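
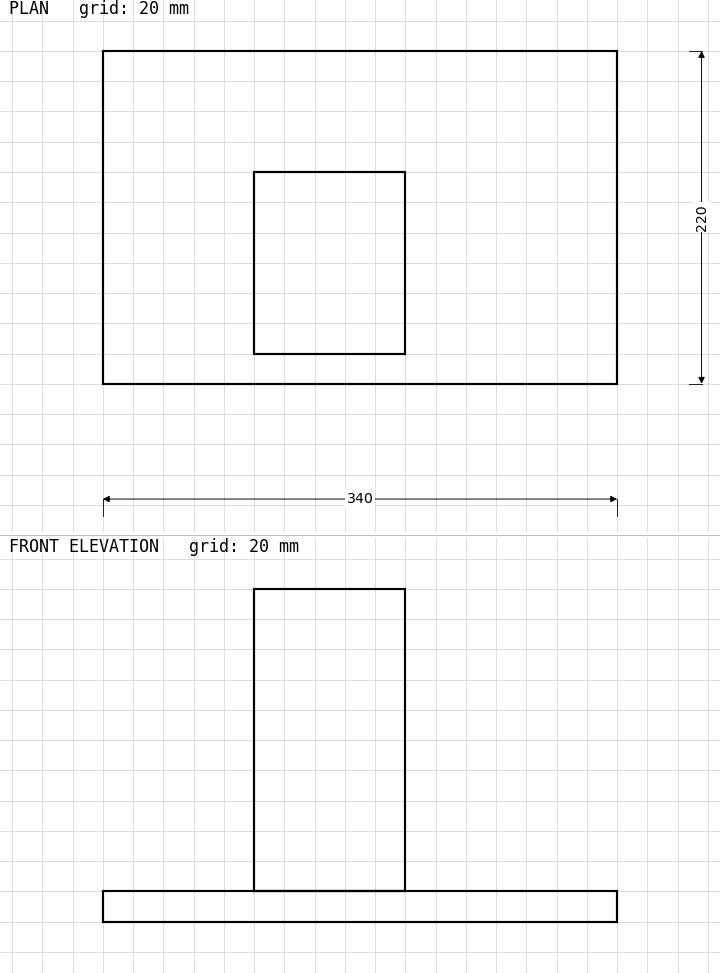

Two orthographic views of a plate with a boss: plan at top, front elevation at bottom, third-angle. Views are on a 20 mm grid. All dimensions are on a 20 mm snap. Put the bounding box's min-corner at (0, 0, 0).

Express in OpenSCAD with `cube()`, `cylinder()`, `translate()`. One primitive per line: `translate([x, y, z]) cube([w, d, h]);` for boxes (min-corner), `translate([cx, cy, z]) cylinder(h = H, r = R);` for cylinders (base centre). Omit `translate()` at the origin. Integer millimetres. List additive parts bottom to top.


cube([340, 220, 20]);
translate([100, 20, 20]) cube([100, 120, 200]);


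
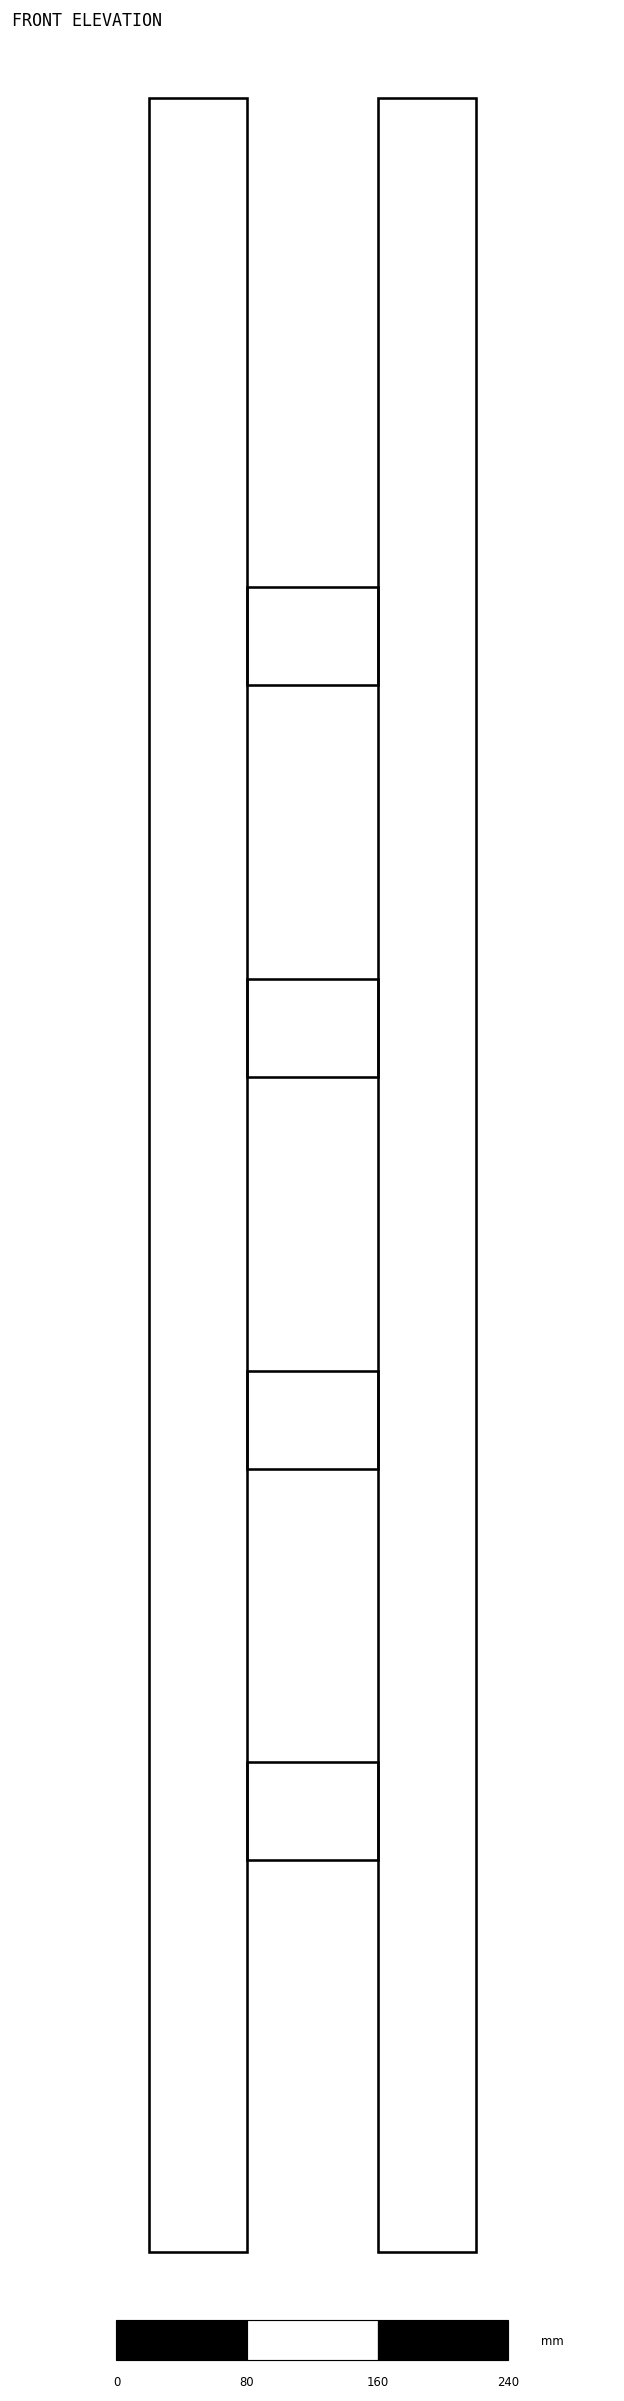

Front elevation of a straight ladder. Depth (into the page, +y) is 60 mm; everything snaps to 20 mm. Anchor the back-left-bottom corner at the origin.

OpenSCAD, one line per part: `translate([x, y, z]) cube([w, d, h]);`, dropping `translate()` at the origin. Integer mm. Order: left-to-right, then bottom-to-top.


cube([60, 60, 1320]);
translate([60, 0, 240]) cube([80, 60, 60]);
translate([60, 0, 480]) cube([80, 60, 60]);
translate([60, 0, 720]) cube([80, 60, 60]);
translate([60, 0, 960]) cube([80, 60, 60]);
translate([140, 0, 0]) cube([60, 60, 1320]);


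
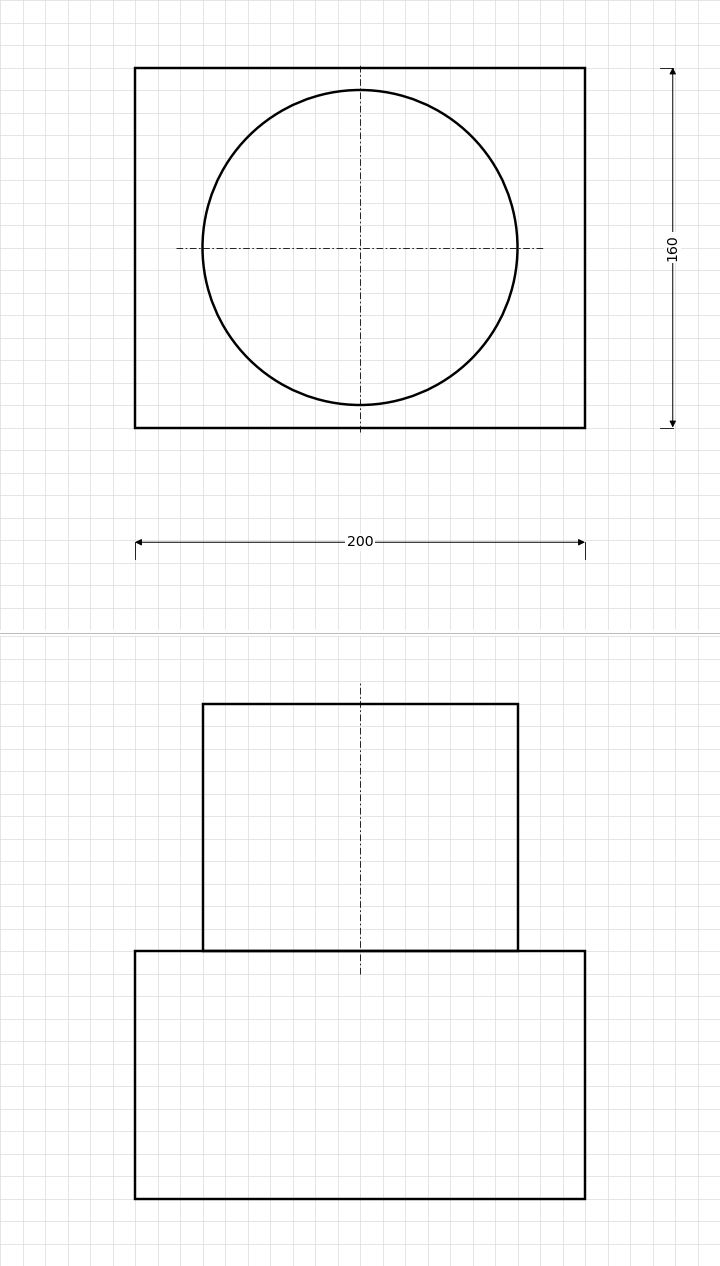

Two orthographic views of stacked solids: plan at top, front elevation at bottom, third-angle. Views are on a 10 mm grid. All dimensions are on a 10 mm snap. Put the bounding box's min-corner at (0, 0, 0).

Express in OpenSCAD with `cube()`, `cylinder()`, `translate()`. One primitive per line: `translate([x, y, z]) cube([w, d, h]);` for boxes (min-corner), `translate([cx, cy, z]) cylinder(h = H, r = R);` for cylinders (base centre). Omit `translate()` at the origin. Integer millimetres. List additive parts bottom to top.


cube([200, 160, 110]);
translate([100, 80, 110]) cylinder(h = 110, r = 70);


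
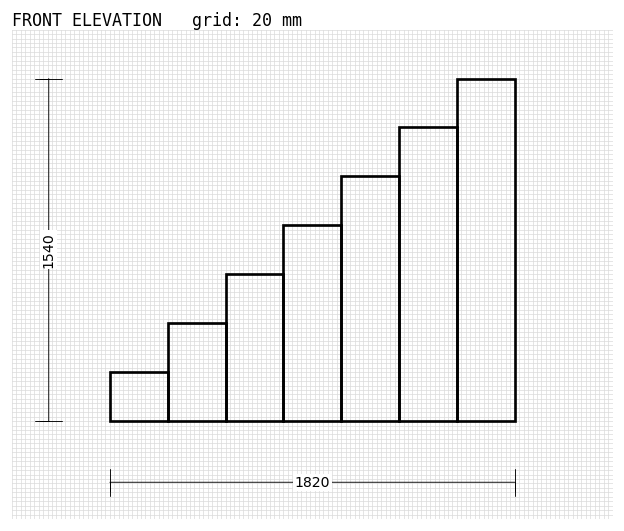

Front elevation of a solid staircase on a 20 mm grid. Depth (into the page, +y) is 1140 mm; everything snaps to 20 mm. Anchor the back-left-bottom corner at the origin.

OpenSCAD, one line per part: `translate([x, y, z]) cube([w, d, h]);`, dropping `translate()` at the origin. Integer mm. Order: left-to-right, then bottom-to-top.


cube([260, 1140, 220]);
translate([260, 0, 0]) cube([260, 1140, 440]);
translate([520, 0, 0]) cube([260, 1140, 660]);
translate([780, 0, 0]) cube([260, 1140, 880]);
translate([1040, 0, 0]) cube([260, 1140, 1100]);
translate([1300, 0, 0]) cube([260, 1140, 1320]);
translate([1560, 0, 0]) cube([260, 1140, 1540]);


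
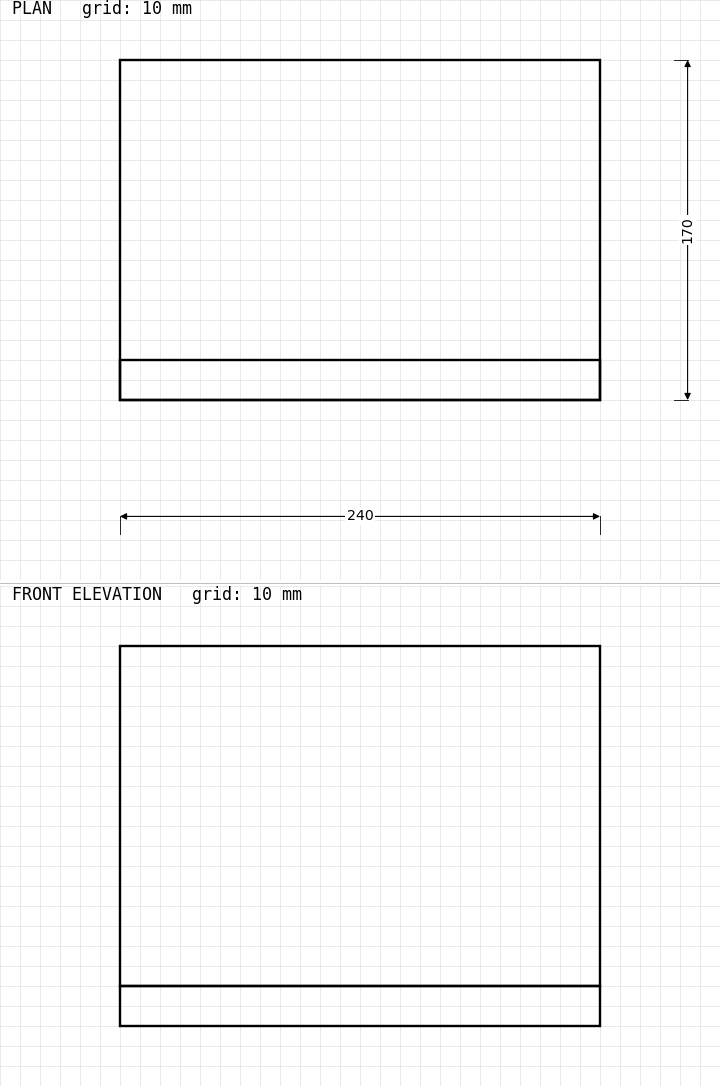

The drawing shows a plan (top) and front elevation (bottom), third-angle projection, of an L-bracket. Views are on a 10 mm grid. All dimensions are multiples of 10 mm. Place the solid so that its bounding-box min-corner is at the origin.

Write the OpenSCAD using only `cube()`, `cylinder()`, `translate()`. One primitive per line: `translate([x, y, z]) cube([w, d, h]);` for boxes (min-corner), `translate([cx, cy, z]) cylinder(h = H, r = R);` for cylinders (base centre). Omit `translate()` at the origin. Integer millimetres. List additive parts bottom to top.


cube([240, 170, 20]);
translate([0, 0, 20]) cube([240, 20, 170]);


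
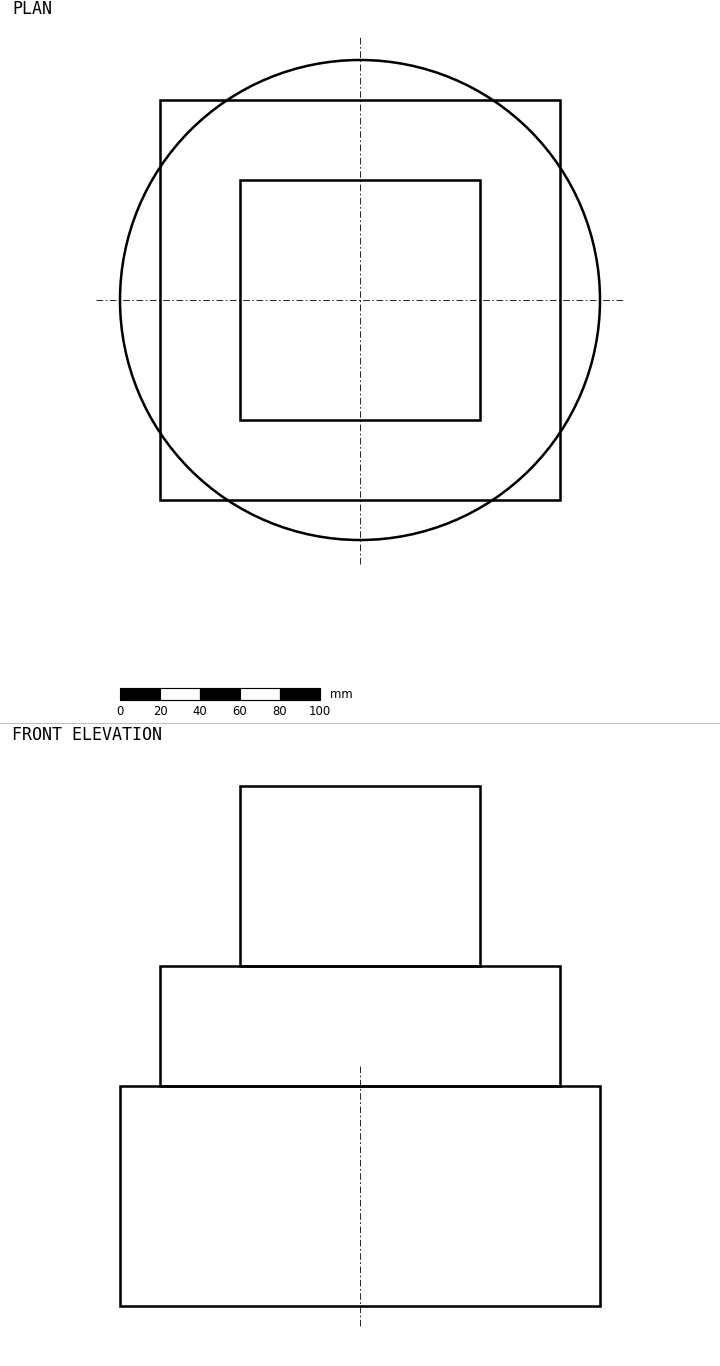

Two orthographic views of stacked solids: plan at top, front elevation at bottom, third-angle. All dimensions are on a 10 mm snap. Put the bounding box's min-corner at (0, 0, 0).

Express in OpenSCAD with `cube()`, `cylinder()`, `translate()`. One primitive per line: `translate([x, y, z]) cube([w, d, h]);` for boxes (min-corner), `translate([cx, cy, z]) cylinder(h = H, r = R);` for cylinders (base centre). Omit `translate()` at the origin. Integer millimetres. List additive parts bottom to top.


translate([120, 120, 0]) cylinder(h = 110, r = 120);
translate([20, 20, 110]) cube([200, 200, 60]);
translate([60, 60, 170]) cube([120, 120, 90]);


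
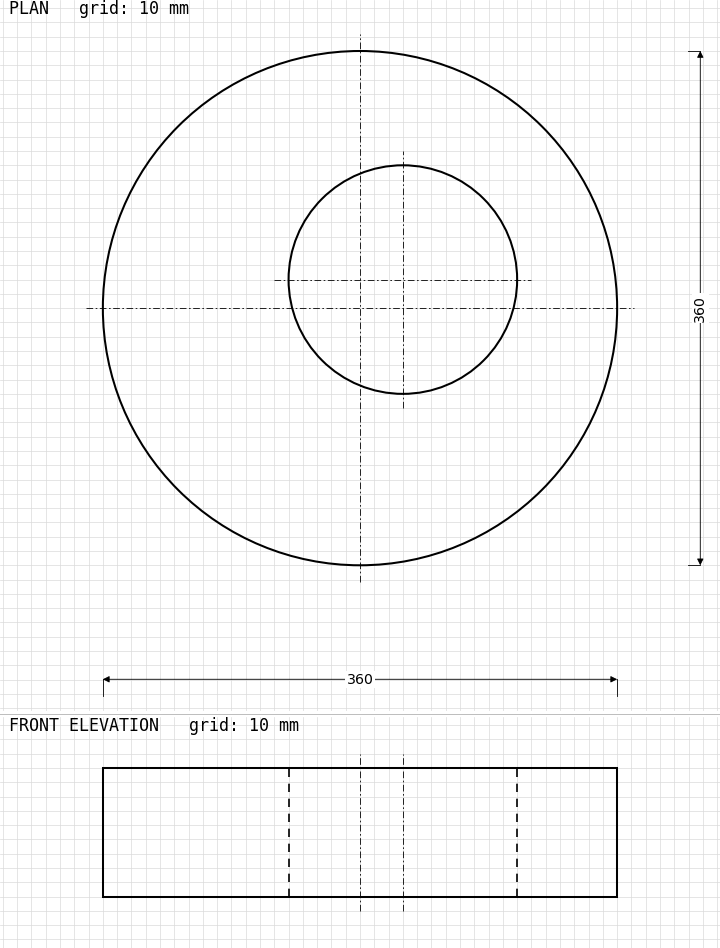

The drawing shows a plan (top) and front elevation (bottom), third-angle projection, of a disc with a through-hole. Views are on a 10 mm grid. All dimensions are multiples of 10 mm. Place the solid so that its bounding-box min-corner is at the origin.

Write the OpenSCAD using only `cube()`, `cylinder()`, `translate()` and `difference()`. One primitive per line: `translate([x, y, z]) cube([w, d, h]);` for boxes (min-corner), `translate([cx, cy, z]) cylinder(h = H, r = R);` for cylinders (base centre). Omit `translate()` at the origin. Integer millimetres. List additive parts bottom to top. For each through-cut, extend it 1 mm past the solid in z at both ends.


difference() {
  translate([180, 180, 0]) cylinder(h = 90, r = 180);
  translate([210, 200, -1]) cylinder(h = 92, r = 80);
}


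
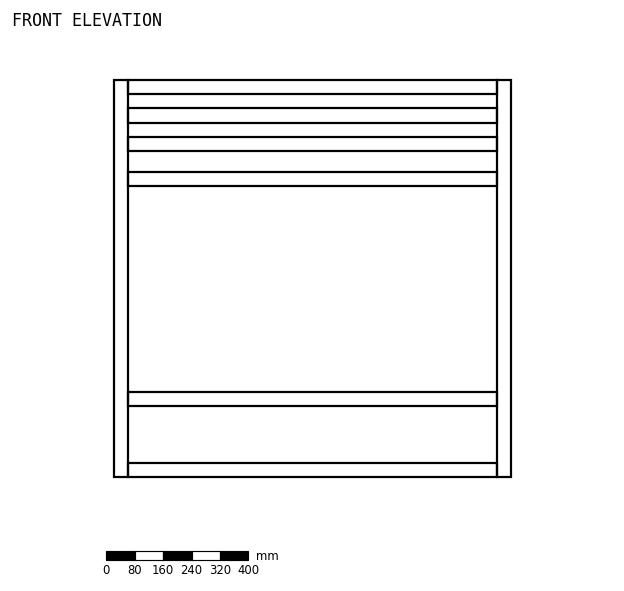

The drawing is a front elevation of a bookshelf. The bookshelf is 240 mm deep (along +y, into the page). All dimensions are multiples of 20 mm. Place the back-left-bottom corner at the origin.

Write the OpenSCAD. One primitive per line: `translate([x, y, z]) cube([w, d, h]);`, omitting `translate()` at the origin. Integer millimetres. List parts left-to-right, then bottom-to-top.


cube([40, 240, 1120]);
translate([40, 0, 0]) cube([1040, 240, 40]);
translate([40, 0, 200]) cube([1040, 240, 40]);
translate([40, 0, 820]) cube([1040, 240, 40]);
translate([40, 0, 920]) cube([1040, 240, 40]);
translate([40, 0, 1000]) cube([1040, 240, 40]);
translate([40, 0, 1080]) cube([1040, 240, 40]);
translate([1080, 0, 0]) cube([40, 240, 1120]);


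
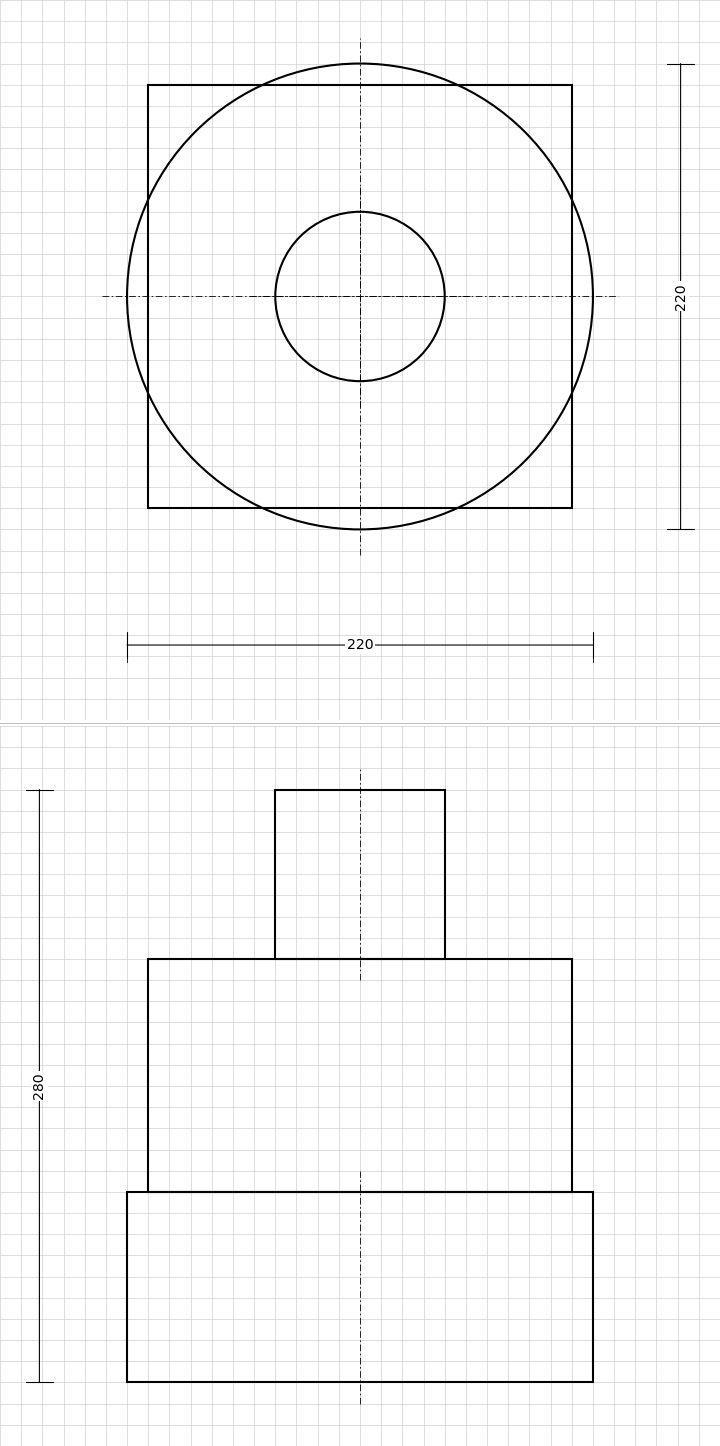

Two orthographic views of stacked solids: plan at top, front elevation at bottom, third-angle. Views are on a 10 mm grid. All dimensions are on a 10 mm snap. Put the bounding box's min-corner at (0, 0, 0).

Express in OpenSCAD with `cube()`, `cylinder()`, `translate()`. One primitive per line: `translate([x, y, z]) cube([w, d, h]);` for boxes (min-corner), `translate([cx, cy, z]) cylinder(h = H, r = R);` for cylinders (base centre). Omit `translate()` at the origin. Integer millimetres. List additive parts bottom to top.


translate([110, 110, 0]) cylinder(h = 90, r = 110);
translate([10, 10, 90]) cube([200, 200, 110]);
translate([110, 110, 200]) cylinder(h = 80, r = 40);


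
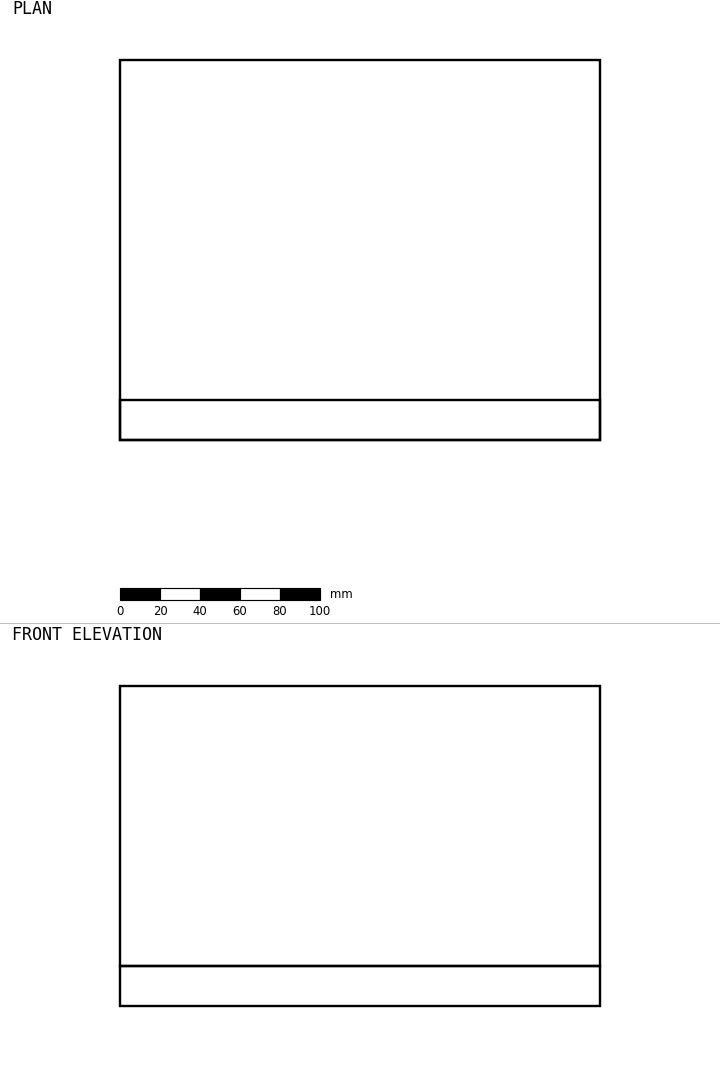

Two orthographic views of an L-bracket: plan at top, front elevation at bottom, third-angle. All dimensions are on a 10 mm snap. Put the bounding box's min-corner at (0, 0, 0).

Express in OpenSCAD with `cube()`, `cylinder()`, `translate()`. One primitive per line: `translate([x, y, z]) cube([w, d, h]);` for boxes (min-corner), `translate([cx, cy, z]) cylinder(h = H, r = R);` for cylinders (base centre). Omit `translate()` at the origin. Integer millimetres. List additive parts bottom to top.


cube([240, 190, 20]);
translate([0, 0, 20]) cube([240, 20, 140]);


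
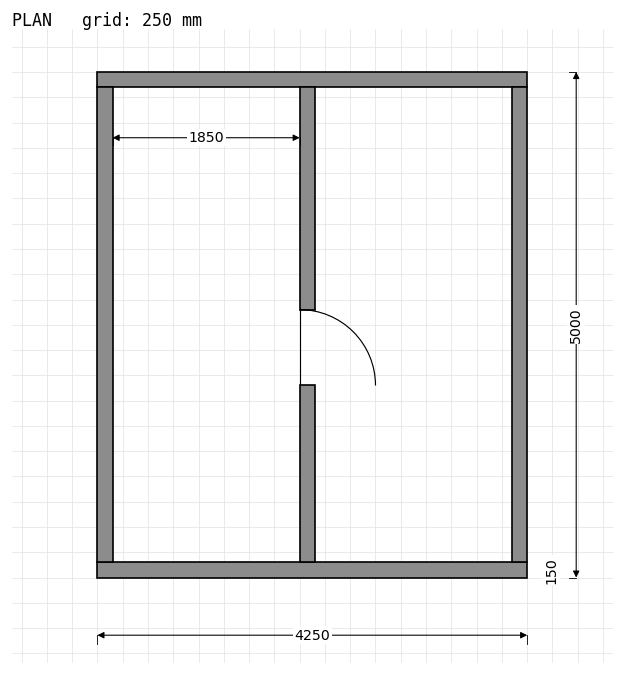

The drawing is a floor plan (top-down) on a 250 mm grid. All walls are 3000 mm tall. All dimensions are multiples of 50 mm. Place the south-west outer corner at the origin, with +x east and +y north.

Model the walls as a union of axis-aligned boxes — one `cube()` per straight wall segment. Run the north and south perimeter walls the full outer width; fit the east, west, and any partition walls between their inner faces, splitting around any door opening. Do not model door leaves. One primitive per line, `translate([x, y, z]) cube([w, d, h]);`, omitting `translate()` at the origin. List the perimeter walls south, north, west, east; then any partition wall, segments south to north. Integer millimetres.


cube([4250, 150, 3000]);
translate([0, 4850, 0]) cube([4250, 150, 3000]);
translate([0, 150, 0]) cube([150, 4700, 3000]);
translate([4100, 150, 0]) cube([150, 4700, 3000]);
translate([2000, 150, 0]) cube([150, 1750, 3000]);
translate([2000, 2650, 0]) cube([150, 2200, 3000]);


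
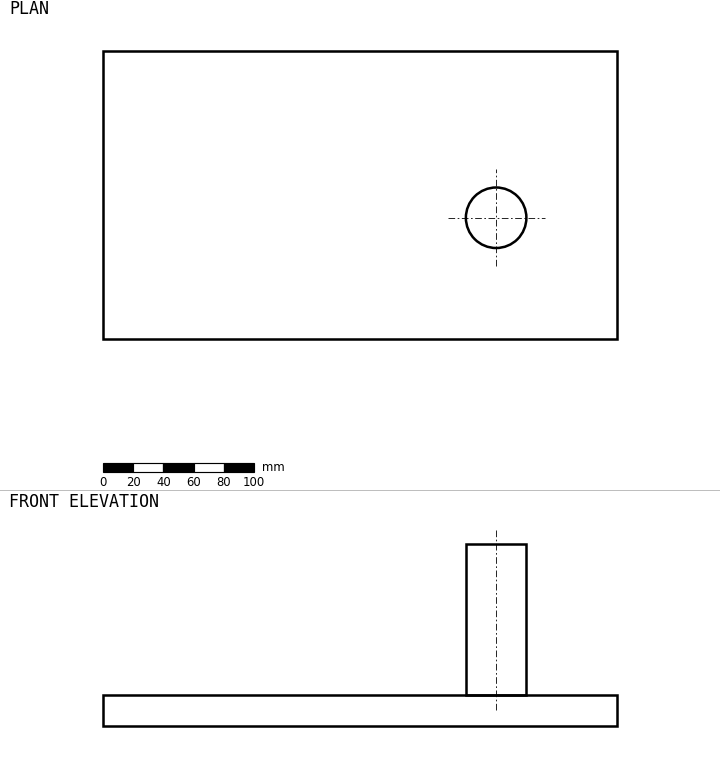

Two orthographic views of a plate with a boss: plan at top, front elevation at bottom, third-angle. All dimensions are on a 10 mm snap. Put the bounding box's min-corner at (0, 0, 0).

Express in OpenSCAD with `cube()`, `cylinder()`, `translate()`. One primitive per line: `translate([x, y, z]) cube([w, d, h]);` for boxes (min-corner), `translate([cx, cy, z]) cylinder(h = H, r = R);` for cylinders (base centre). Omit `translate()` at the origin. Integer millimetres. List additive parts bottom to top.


cube([340, 190, 20]);
translate([260, 80, 20]) cylinder(h = 100, r = 20);


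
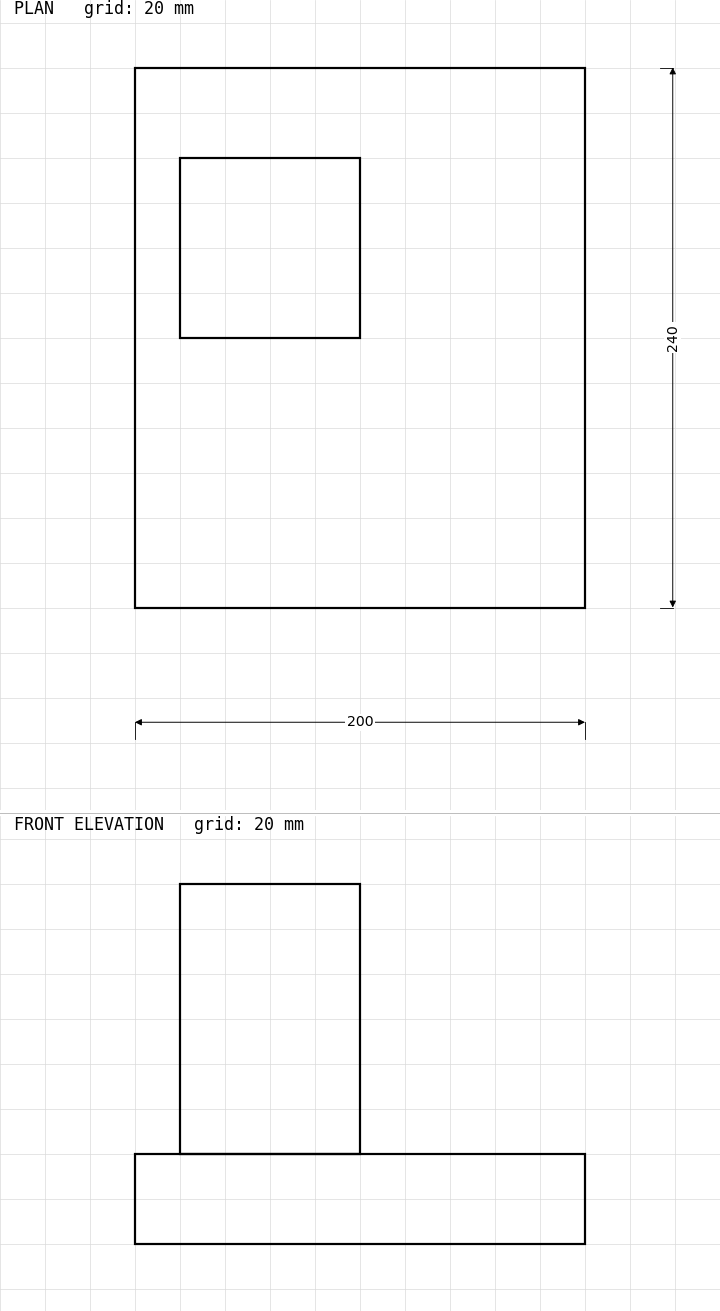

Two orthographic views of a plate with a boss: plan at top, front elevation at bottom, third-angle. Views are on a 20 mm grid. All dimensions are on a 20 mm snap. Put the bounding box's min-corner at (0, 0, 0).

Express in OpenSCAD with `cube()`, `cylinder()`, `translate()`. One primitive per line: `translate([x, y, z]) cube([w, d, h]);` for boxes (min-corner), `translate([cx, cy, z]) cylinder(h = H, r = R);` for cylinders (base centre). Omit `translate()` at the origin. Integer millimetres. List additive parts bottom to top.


cube([200, 240, 40]);
translate([20, 120, 40]) cube([80, 80, 120]);


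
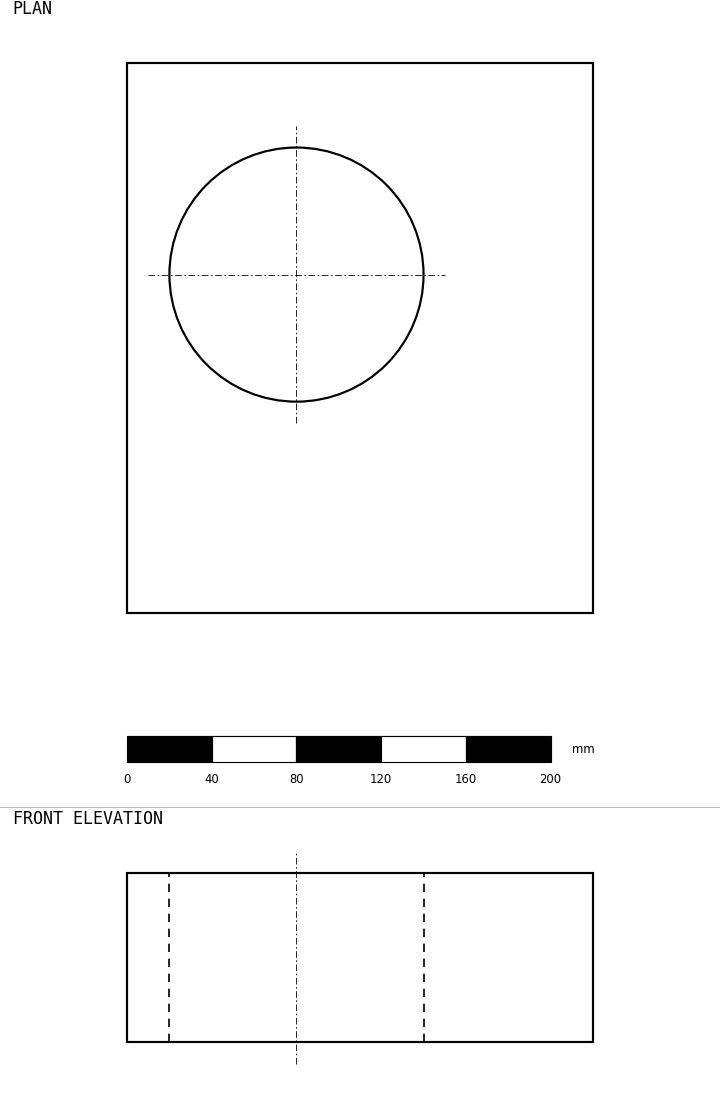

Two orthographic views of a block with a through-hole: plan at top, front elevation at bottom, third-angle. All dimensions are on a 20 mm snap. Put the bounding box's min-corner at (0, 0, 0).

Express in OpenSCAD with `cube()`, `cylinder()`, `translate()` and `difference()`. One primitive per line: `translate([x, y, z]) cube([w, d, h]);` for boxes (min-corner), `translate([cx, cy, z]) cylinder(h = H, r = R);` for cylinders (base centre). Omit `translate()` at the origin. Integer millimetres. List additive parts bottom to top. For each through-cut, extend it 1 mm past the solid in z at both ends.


difference() {
  cube([220, 260, 80]);
  translate([80, 160, -1]) cylinder(h = 82, r = 60);
}


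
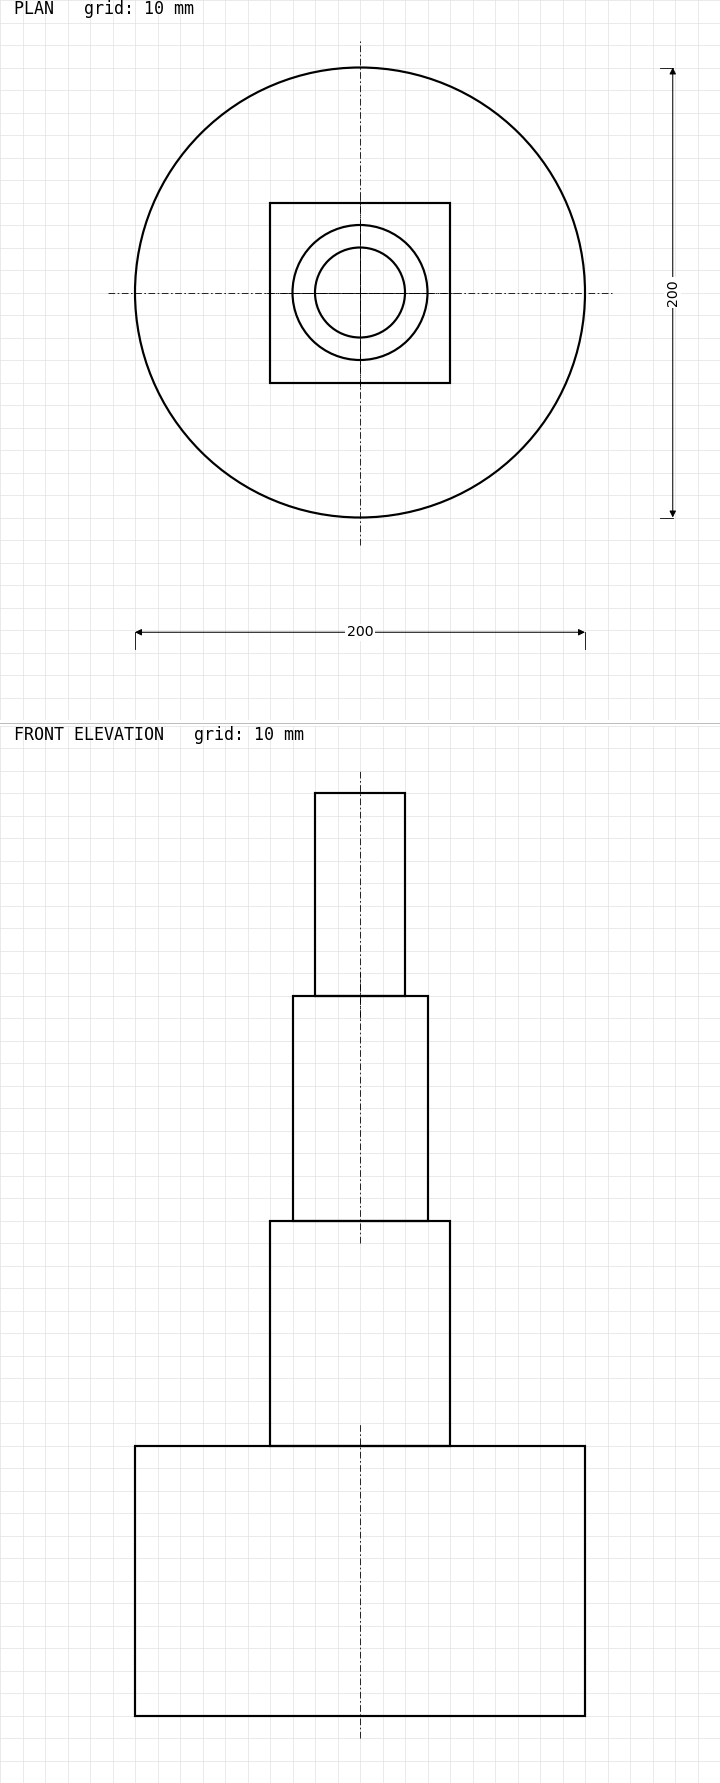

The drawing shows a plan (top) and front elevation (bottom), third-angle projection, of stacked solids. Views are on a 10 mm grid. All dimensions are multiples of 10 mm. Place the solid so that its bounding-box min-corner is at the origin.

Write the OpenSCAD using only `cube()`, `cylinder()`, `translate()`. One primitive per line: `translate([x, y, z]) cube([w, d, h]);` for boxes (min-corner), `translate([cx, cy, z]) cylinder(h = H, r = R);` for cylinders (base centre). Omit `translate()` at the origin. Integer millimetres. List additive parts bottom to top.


translate([100, 100, 0]) cylinder(h = 120, r = 100);
translate([60, 60, 120]) cube([80, 80, 100]);
translate([100, 100, 220]) cylinder(h = 100, r = 30);
translate([100, 100, 320]) cylinder(h = 90, r = 20);


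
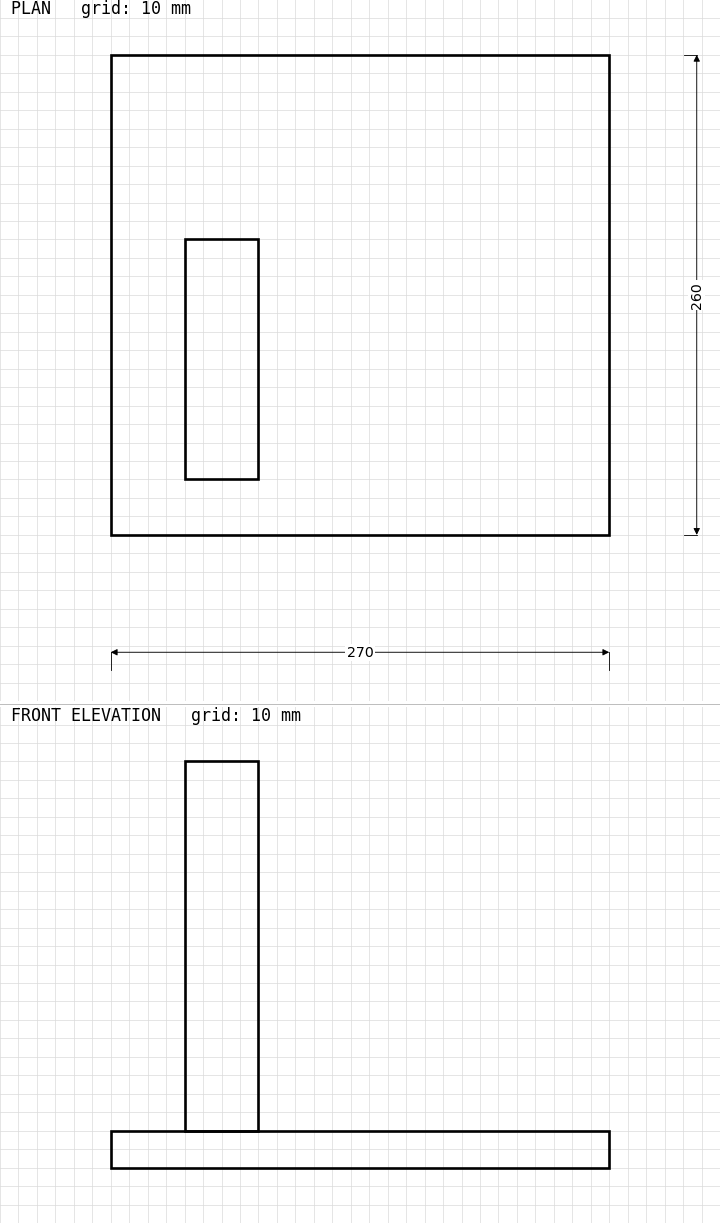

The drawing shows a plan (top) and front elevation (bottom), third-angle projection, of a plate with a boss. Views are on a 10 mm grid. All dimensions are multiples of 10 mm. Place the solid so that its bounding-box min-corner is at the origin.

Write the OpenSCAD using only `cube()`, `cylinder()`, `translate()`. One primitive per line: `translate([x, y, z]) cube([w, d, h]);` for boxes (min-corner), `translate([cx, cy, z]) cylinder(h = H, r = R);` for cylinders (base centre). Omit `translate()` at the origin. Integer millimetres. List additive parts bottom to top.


cube([270, 260, 20]);
translate([40, 30, 20]) cube([40, 130, 200]);


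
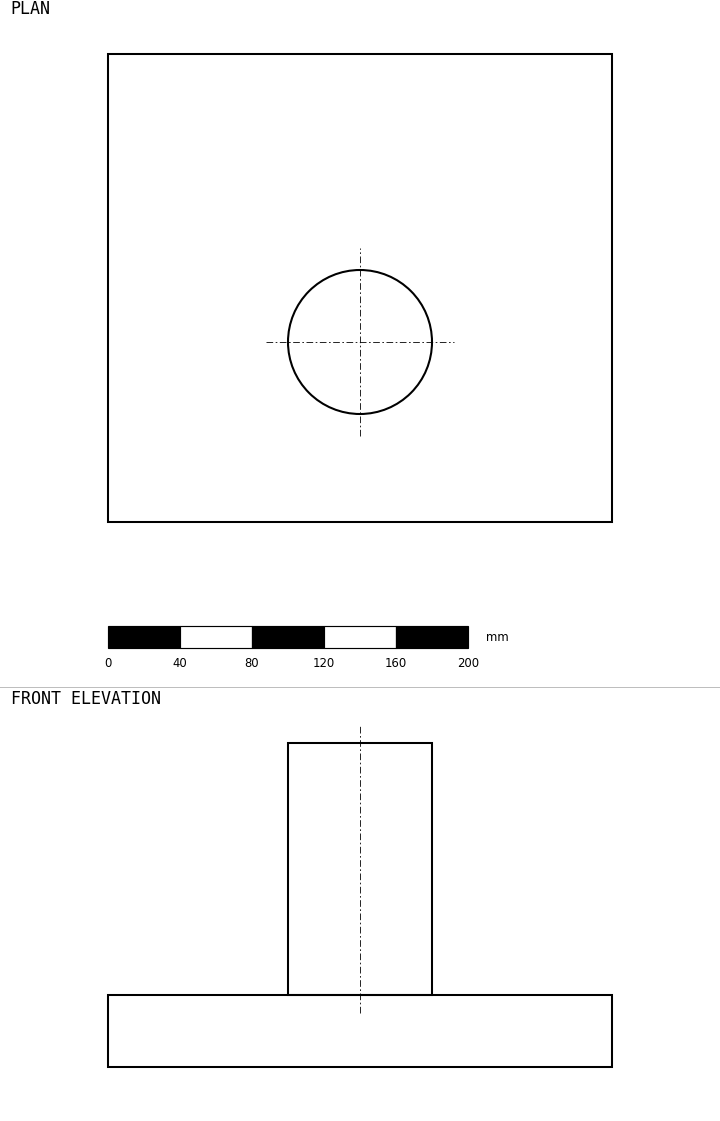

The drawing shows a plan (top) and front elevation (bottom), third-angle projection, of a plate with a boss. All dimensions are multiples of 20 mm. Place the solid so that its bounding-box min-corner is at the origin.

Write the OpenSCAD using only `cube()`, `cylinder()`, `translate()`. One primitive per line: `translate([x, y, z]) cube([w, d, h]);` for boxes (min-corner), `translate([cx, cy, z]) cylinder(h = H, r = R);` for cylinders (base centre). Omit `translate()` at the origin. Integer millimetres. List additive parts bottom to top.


cube([280, 260, 40]);
translate([140, 100, 40]) cylinder(h = 140, r = 40);


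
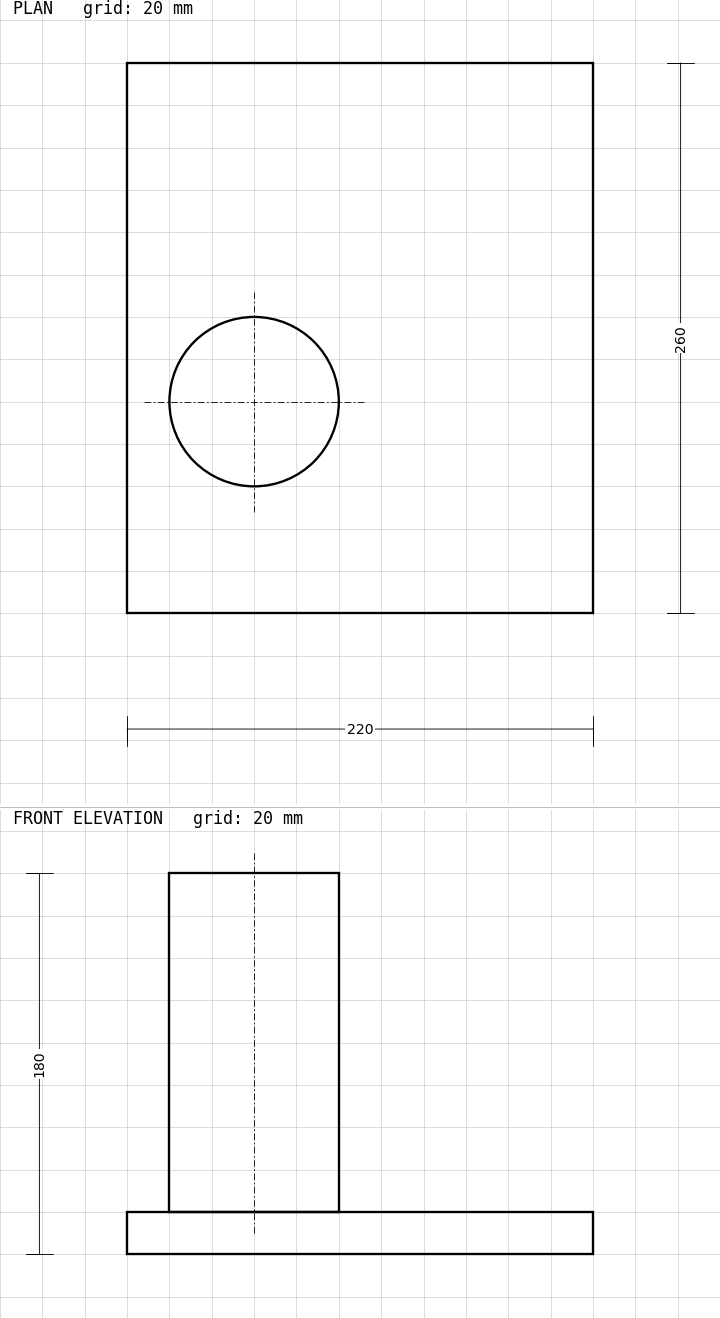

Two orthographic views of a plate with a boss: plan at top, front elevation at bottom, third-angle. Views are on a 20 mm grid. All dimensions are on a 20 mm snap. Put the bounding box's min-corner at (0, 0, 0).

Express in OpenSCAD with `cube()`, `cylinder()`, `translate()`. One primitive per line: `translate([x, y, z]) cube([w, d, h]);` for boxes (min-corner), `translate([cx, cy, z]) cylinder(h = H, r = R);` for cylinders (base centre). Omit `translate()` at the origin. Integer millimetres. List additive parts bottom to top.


cube([220, 260, 20]);
translate([60, 100, 20]) cylinder(h = 160, r = 40);


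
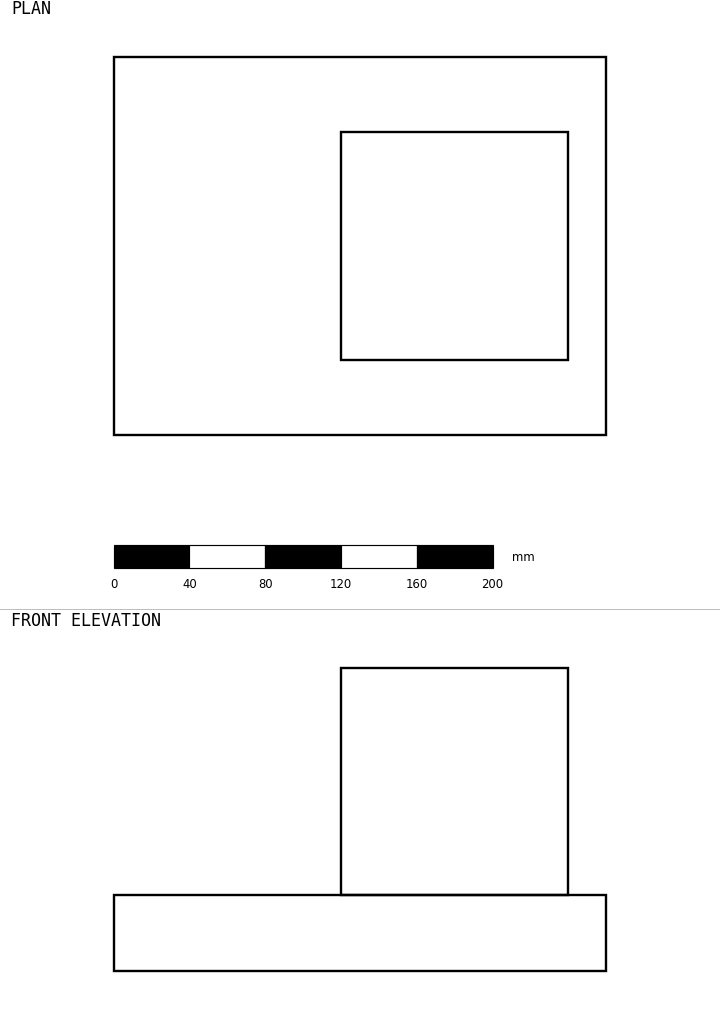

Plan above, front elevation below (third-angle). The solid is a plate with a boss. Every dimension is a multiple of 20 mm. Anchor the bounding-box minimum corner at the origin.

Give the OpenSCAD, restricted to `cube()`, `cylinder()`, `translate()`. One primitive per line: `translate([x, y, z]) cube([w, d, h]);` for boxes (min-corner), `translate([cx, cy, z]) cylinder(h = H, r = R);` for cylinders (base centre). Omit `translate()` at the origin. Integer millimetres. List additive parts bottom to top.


cube([260, 200, 40]);
translate([120, 40, 40]) cube([120, 120, 120]);


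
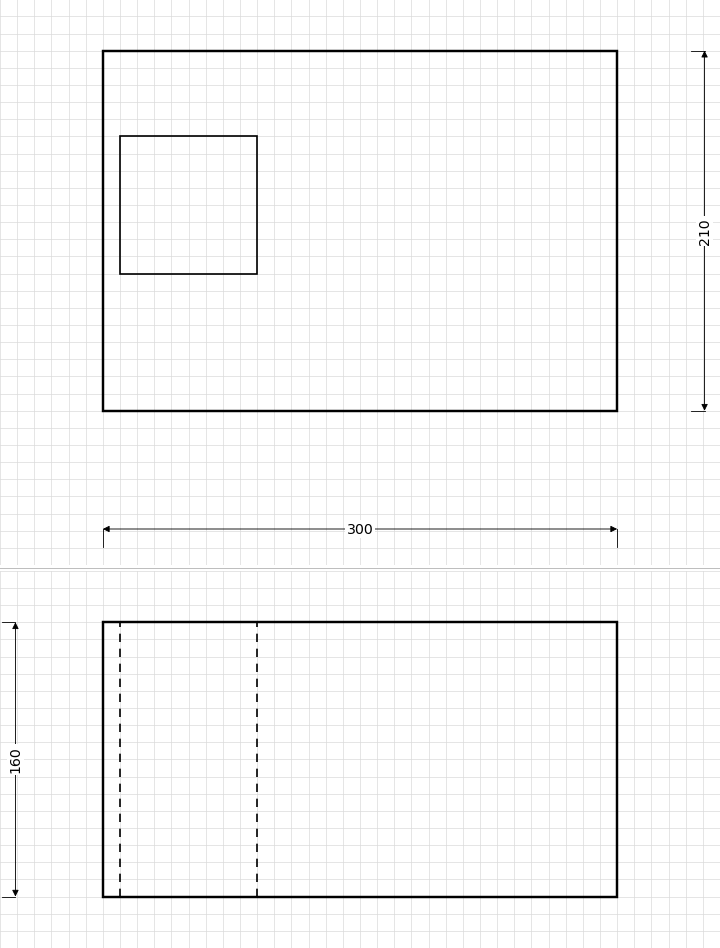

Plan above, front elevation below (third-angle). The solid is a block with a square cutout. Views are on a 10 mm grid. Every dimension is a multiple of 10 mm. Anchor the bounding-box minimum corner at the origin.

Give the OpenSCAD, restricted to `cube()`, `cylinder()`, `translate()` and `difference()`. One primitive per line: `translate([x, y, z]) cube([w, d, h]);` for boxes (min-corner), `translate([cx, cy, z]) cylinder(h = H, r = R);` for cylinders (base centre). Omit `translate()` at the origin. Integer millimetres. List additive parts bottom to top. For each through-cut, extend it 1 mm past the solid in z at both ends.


difference() {
  cube([300, 210, 160]);
  translate([10, 80, -1]) cube([80, 80, 162]);
}


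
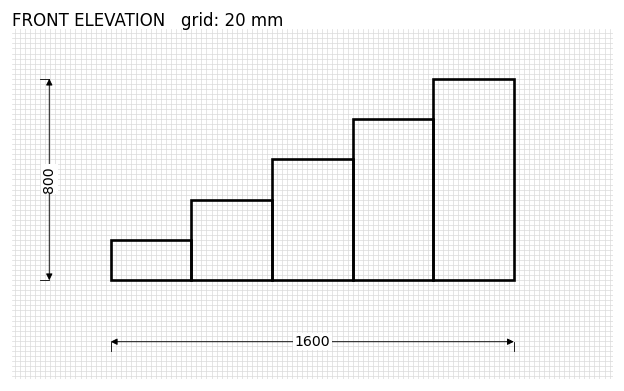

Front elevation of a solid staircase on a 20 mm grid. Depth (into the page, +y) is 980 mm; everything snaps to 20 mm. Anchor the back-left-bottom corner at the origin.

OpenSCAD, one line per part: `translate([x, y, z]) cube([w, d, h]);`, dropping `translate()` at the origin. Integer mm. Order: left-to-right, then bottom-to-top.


cube([320, 980, 160]);
translate([320, 0, 0]) cube([320, 980, 320]);
translate([640, 0, 0]) cube([320, 980, 480]);
translate([960, 0, 0]) cube([320, 980, 640]);
translate([1280, 0, 0]) cube([320, 980, 800]);


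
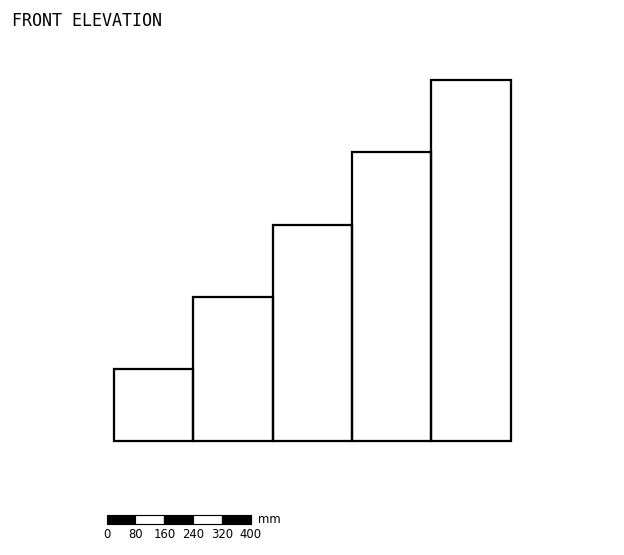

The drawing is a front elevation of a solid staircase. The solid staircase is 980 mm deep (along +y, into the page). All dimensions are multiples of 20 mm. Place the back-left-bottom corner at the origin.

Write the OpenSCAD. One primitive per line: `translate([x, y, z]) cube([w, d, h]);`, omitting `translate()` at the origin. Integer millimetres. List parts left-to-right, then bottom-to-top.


cube([220, 980, 200]);
translate([220, 0, 0]) cube([220, 980, 400]);
translate([440, 0, 0]) cube([220, 980, 600]);
translate([660, 0, 0]) cube([220, 980, 800]);
translate([880, 0, 0]) cube([220, 980, 1000]);


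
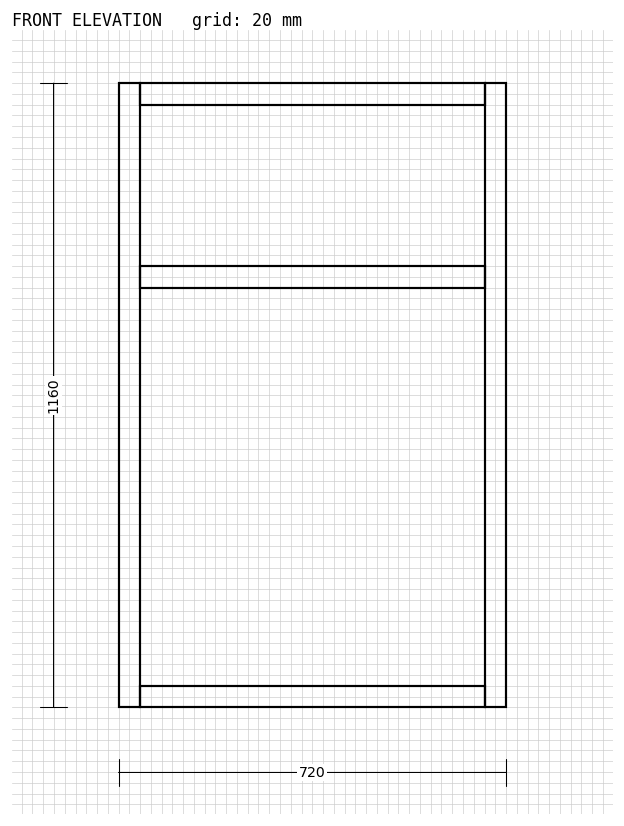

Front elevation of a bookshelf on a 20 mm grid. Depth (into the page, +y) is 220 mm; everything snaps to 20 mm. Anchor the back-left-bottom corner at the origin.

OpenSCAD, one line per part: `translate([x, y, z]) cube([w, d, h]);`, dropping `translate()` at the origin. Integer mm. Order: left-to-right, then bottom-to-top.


cube([40, 220, 1160]);
translate([40, 0, 0]) cube([640, 220, 40]);
translate([40, 0, 780]) cube([640, 220, 40]);
translate([40, 0, 1120]) cube([640, 220, 40]);
translate([680, 0, 0]) cube([40, 220, 1160]);


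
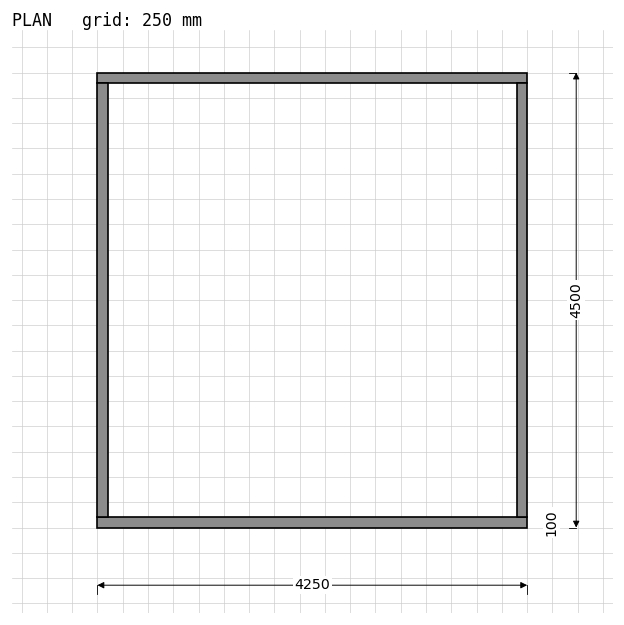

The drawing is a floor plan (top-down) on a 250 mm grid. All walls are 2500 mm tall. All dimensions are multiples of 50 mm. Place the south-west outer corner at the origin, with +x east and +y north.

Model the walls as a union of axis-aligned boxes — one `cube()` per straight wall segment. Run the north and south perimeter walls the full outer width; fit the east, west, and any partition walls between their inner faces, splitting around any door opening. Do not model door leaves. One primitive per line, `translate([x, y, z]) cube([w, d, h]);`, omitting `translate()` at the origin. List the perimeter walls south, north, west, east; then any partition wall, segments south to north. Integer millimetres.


cube([4250, 100, 2500]);
translate([0, 4400, 0]) cube([4250, 100, 2500]);
translate([0, 100, 0]) cube([100, 4300, 2500]);
translate([4150, 100, 0]) cube([100, 4300, 2500]);


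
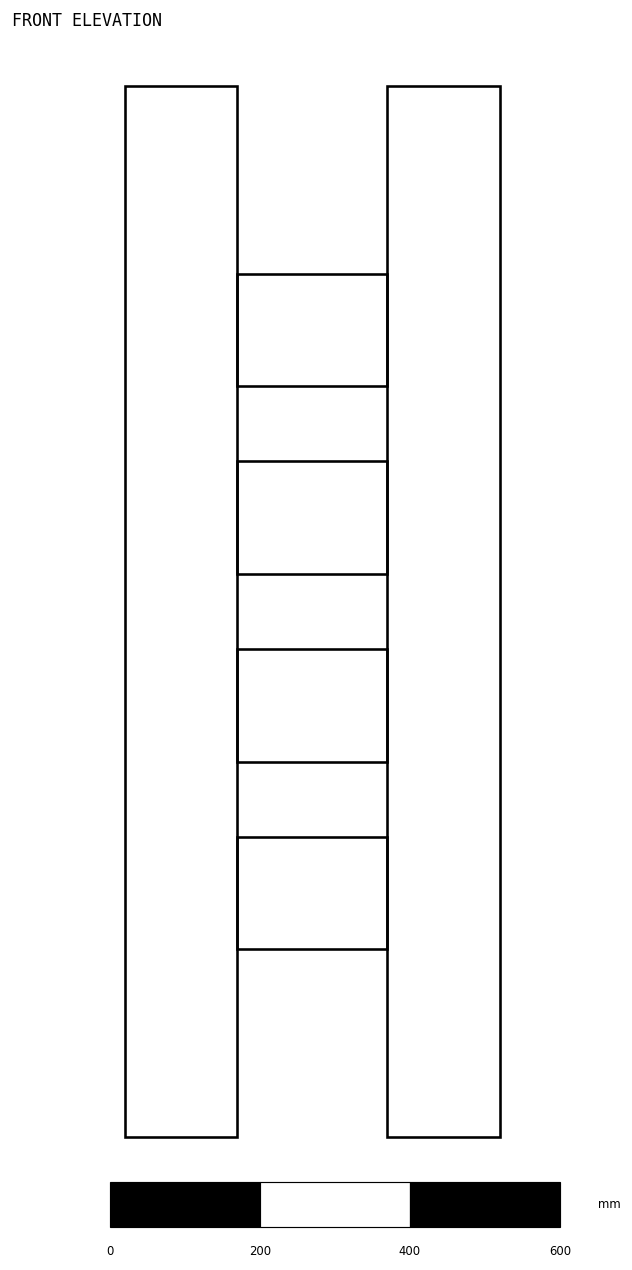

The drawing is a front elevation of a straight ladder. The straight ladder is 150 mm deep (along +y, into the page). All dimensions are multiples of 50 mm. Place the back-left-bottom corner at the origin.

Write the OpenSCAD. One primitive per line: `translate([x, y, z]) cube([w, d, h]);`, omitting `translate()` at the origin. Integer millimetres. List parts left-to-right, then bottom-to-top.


cube([150, 150, 1400]);
translate([150, 0, 250]) cube([200, 150, 150]);
translate([150, 0, 500]) cube([200, 150, 150]);
translate([150, 0, 750]) cube([200, 150, 150]);
translate([150, 0, 1000]) cube([200, 150, 150]);
translate([350, 0, 0]) cube([150, 150, 1400]);


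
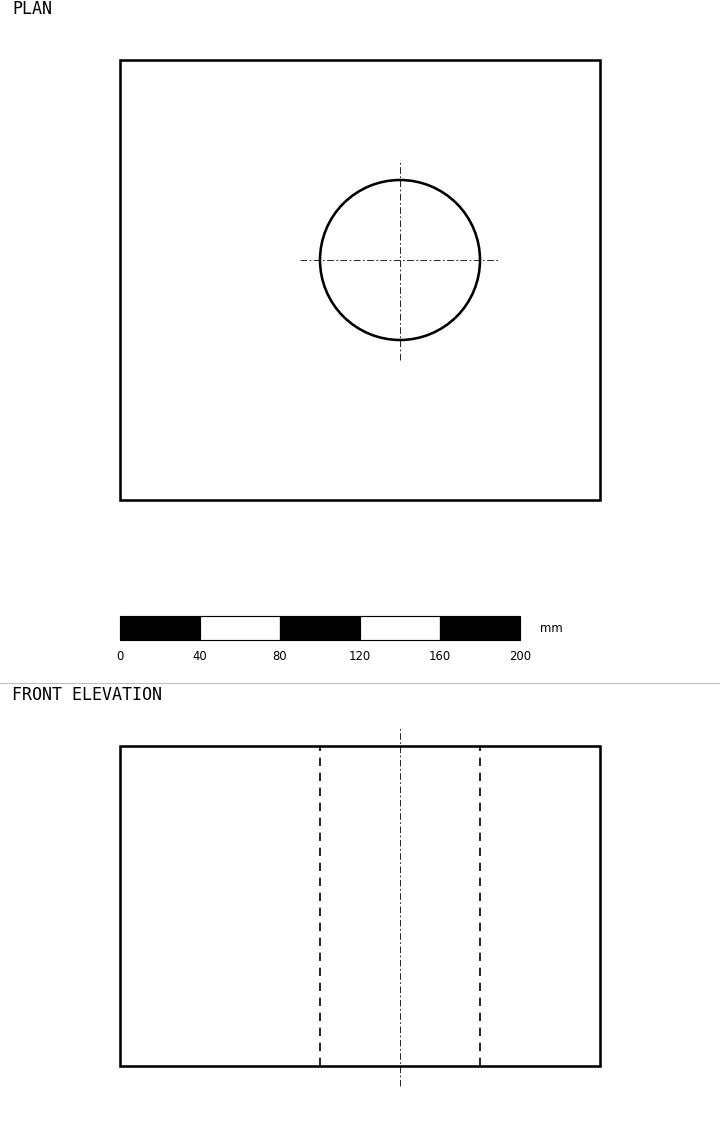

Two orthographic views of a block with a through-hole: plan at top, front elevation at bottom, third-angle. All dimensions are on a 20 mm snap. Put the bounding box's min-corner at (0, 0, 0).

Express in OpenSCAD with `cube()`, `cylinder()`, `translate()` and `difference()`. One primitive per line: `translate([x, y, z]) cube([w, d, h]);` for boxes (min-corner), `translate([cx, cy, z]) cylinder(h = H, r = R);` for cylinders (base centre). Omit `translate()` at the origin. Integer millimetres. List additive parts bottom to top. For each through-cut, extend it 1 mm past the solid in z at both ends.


difference() {
  cube([240, 220, 160]);
  translate([140, 120, -1]) cylinder(h = 162, r = 40);
}


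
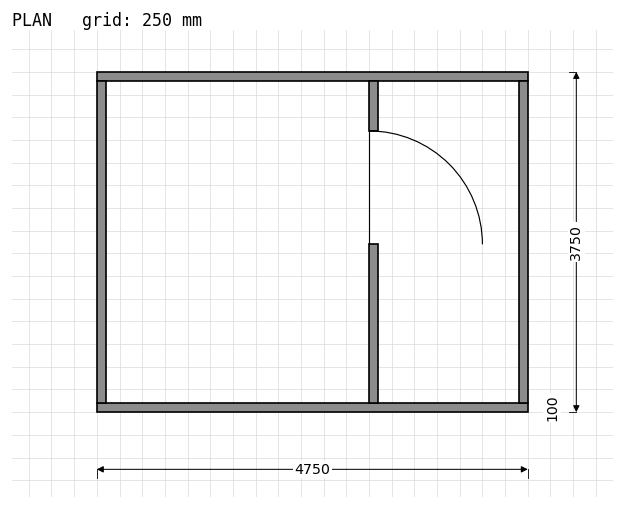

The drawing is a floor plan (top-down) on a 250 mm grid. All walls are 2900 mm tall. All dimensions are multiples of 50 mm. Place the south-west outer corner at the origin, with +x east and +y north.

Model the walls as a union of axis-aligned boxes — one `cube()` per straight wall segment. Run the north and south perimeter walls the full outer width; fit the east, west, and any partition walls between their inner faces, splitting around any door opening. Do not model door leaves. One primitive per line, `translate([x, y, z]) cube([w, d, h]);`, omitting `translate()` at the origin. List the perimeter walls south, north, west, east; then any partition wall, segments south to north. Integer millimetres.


cube([4750, 100, 2900]);
translate([0, 3650, 0]) cube([4750, 100, 2900]);
translate([0, 100, 0]) cube([100, 3550, 2900]);
translate([4650, 100, 0]) cube([100, 3550, 2900]);
translate([3000, 100, 0]) cube([100, 1750, 2900]);
translate([3000, 3100, 0]) cube([100, 550, 2900]);


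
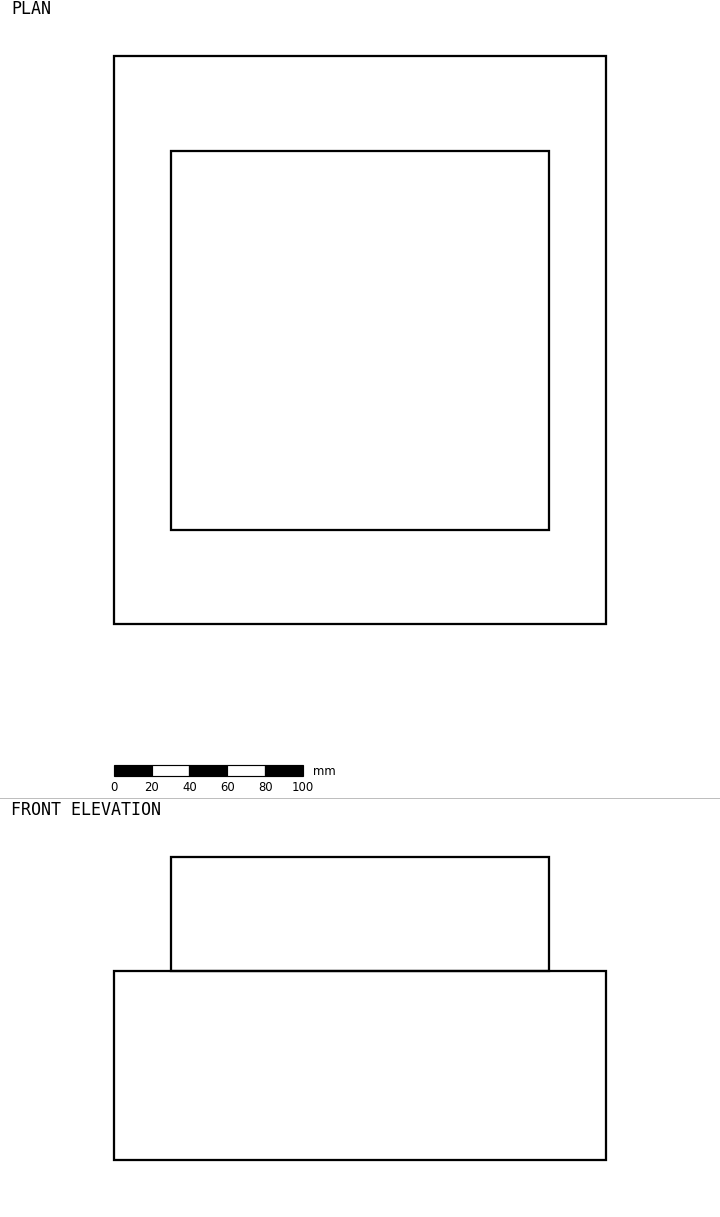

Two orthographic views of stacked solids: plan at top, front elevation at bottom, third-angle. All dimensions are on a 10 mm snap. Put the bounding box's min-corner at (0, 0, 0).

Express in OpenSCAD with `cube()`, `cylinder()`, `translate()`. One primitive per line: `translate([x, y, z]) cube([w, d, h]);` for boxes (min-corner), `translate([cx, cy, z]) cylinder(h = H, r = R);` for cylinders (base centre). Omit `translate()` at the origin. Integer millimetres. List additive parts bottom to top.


cube([260, 300, 100]);
translate([30, 50, 100]) cube([200, 200, 60]);


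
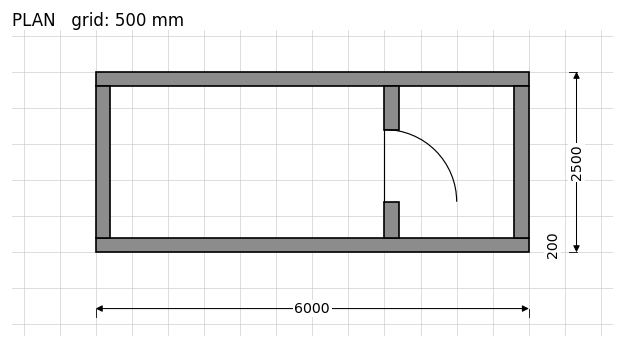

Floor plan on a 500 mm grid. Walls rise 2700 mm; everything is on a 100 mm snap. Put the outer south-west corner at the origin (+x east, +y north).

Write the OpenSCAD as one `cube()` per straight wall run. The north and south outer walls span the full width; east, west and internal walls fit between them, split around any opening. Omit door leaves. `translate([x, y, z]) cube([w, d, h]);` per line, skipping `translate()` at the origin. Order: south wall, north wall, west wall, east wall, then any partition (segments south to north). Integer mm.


cube([6000, 200, 2700]);
translate([0, 2300, 0]) cube([6000, 200, 2700]);
translate([0, 200, 0]) cube([200, 2100, 2700]);
translate([5800, 200, 0]) cube([200, 2100, 2700]);
translate([4000, 200, 0]) cube([200, 500, 2700]);
translate([4000, 1700, 0]) cube([200, 600, 2700]);


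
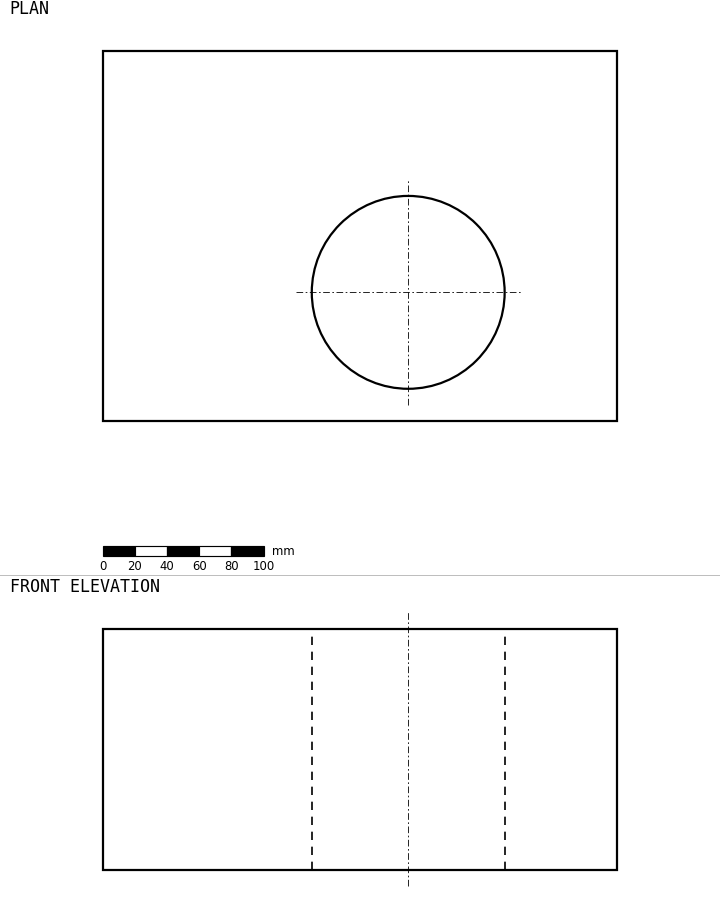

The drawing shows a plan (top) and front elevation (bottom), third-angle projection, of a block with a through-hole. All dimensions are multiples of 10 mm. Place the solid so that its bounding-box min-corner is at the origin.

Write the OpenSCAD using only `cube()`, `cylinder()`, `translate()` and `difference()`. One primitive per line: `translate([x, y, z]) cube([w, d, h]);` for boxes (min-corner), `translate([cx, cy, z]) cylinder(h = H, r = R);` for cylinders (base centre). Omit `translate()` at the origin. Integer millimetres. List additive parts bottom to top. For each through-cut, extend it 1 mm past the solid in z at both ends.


difference() {
  cube([320, 230, 150]);
  translate([190, 80, -1]) cylinder(h = 152, r = 60);
}


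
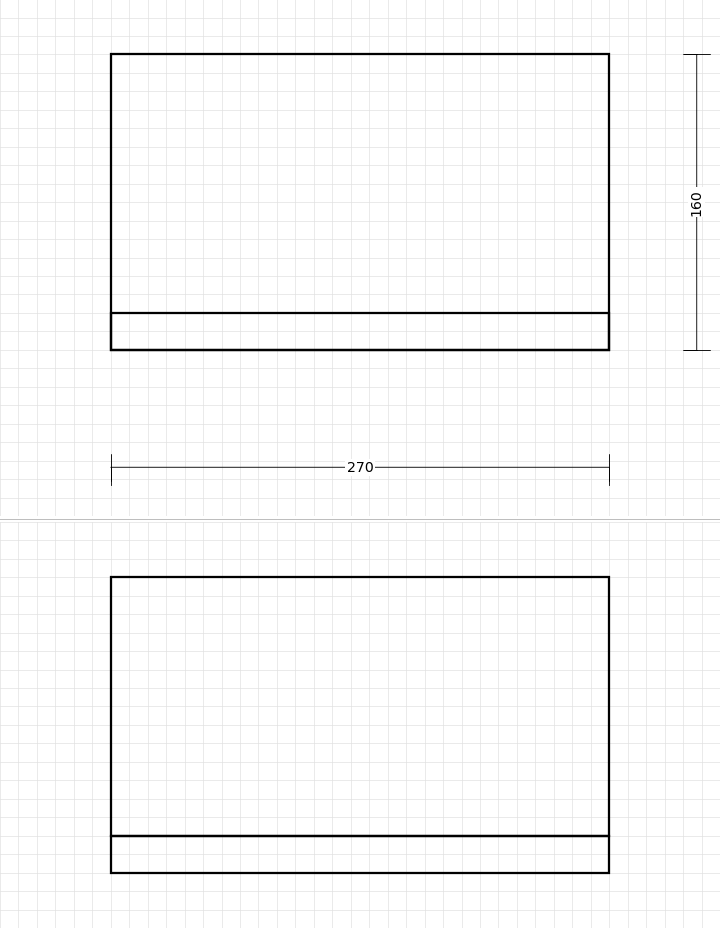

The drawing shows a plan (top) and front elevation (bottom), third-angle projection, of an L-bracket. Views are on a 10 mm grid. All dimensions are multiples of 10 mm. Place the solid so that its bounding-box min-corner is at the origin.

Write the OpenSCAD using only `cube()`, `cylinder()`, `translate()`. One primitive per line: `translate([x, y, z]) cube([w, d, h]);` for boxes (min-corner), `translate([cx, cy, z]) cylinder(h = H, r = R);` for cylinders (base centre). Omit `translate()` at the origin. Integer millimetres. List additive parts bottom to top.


cube([270, 160, 20]);
translate([0, 0, 20]) cube([270, 20, 140]);


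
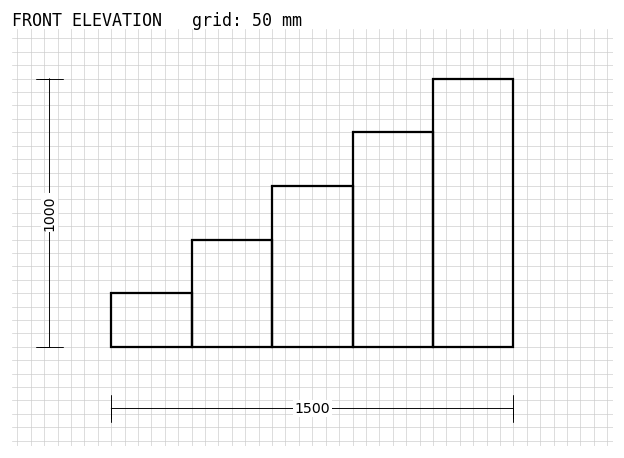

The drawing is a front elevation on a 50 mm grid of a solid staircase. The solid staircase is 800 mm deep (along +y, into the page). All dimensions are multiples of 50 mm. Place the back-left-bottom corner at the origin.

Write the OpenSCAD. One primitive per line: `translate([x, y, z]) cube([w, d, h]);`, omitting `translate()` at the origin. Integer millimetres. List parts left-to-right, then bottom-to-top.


cube([300, 800, 200]);
translate([300, 0, 0]) cube([300, 800, 400]);
translate([600, 0, 0]) cube([300, 800, 600]);
translate([900, 0, 0]) cube([300, 800, 800]);
translate([1200, 0, 0]) cube([300, 800, 1000]);


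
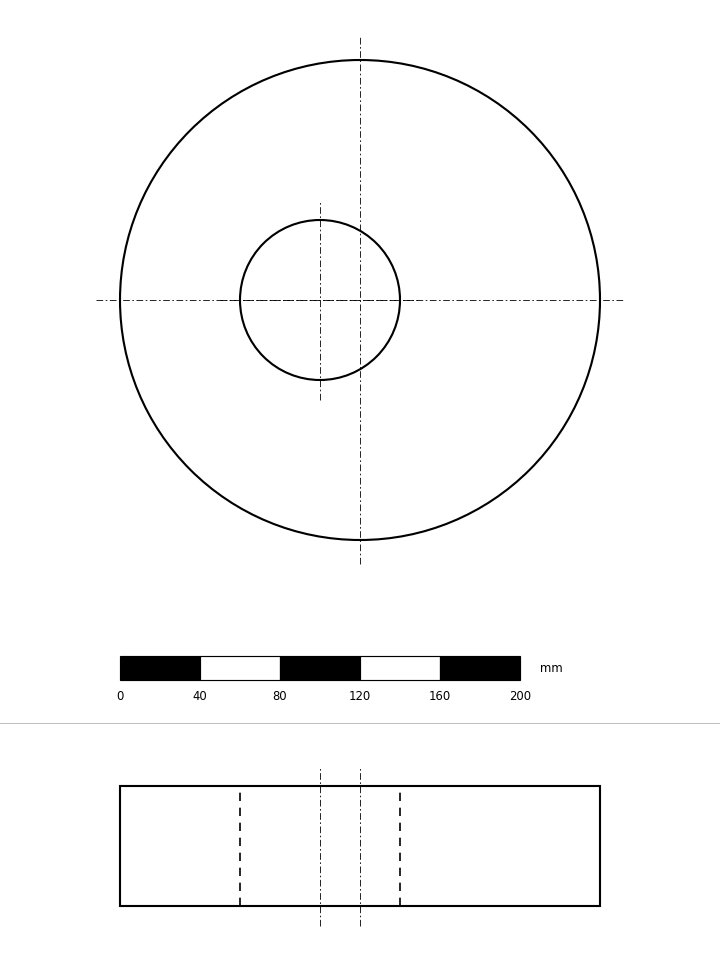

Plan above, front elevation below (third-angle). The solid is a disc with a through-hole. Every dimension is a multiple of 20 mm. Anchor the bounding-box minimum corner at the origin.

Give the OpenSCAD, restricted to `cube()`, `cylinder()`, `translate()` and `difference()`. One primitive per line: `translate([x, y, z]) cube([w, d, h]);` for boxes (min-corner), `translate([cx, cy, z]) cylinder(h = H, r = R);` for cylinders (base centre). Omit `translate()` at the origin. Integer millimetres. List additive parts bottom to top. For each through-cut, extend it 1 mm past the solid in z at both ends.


difference() {
  translate([120, 120, 0]) cylinder(h = 60, r = 120);
  translate([100, 120, -1]) cylinder(h = 62, r = 40);
}
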